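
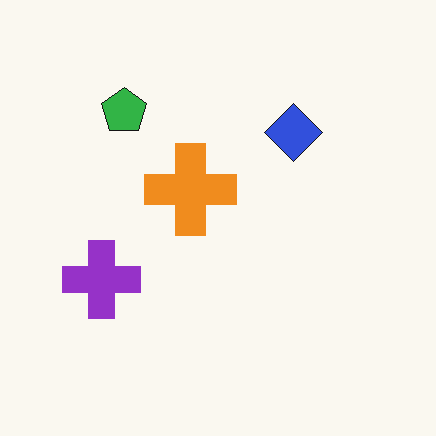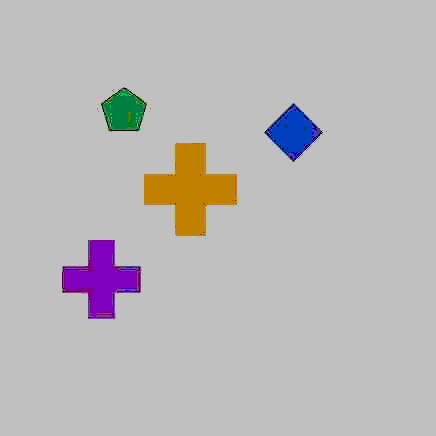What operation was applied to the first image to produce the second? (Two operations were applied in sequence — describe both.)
The second image is the first degraded with heavy JPEG compression, then heavily posterized to just a handful of flat colors.

Blocky 8×8 compression artifacts appear around shape edges and the flat background shows ringing — characteristic JPEG degradation. Each flat color has snapped to a coarser quantized level — most visibly, the near-white background has dropped to a flat grey.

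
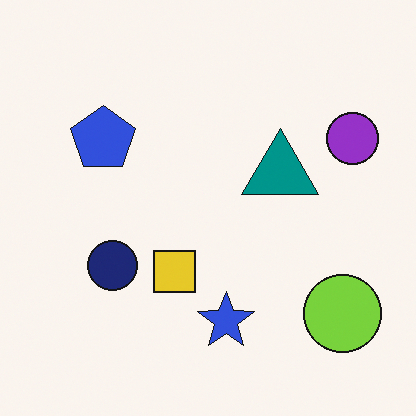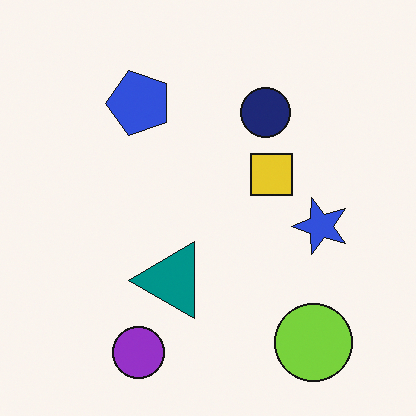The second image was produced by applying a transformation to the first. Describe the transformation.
Transposed (reflected across the top-left ↔ bottom-right diagonal).

Shapes have swapped their row and column positions — what was in the top-right is now in the bottom-left — a diagonal reflection.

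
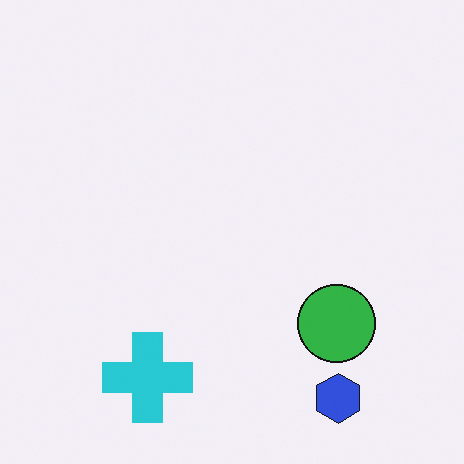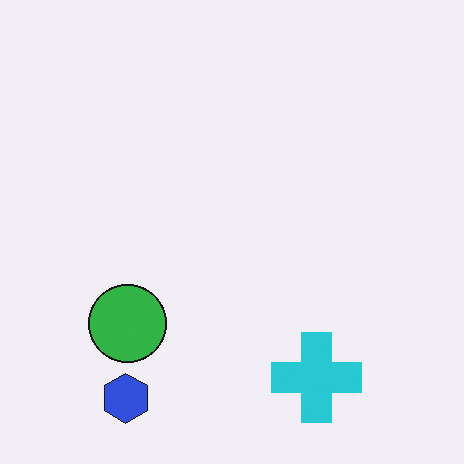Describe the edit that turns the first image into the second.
Flipped horizontally (left ↔ right).

The blue hexagon is in the bottom-right of the first image and the bottom-left of the second — shapes on opposite sides of the vertical midline have swapped in a mirror flip.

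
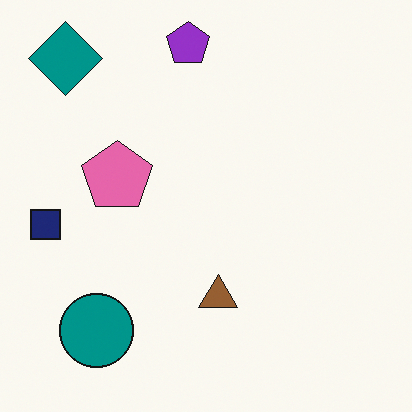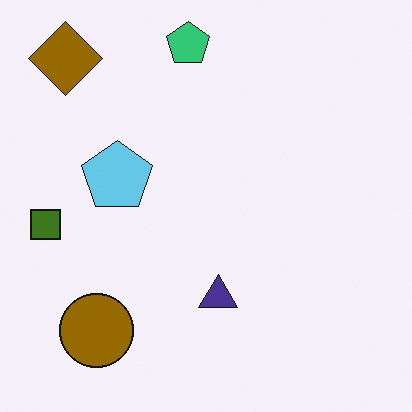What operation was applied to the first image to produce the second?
Hue-shifted through roughly half the color wheel.

Every shape's color has rotated by the same amount around the hue wheel — a uniform hue shift.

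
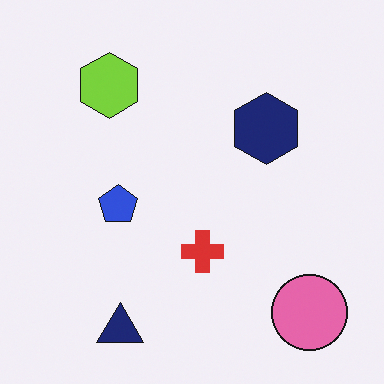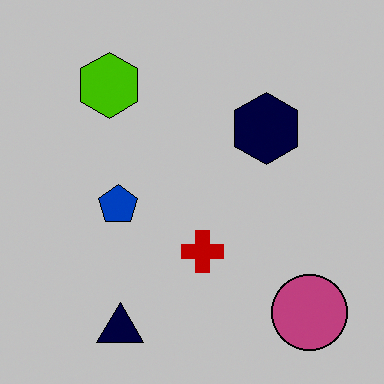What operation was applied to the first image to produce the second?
The second image is the first aggressively posterized.

Each flat color has snapped to a coarser quantized level — most visibly, the near-white background has dropped to a flat grey.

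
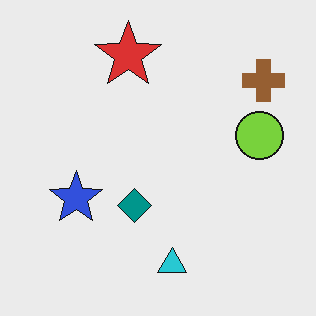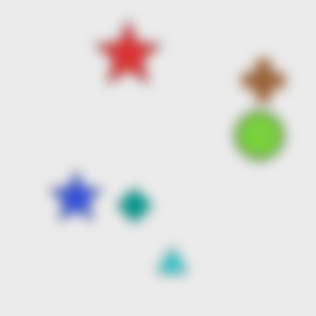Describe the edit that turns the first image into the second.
Heavily blurred.

Shape edges and outlines are uniformly softened across the whole image.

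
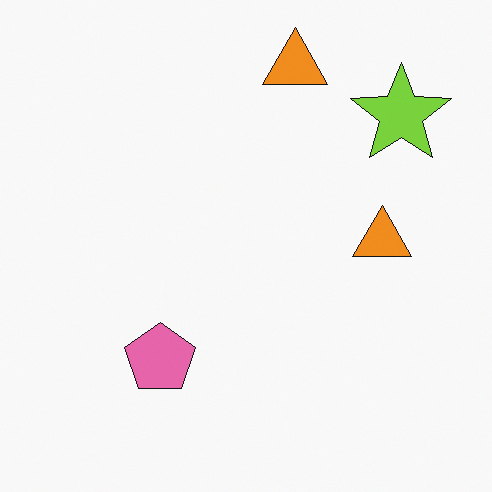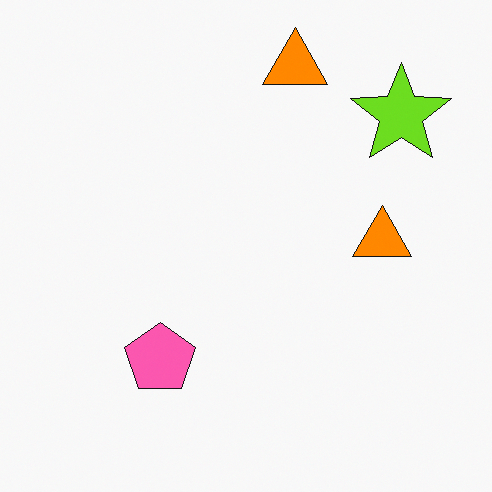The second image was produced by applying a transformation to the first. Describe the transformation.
The second image is the first slightly oversaturated.

All colors are more vivid — a global saturation change.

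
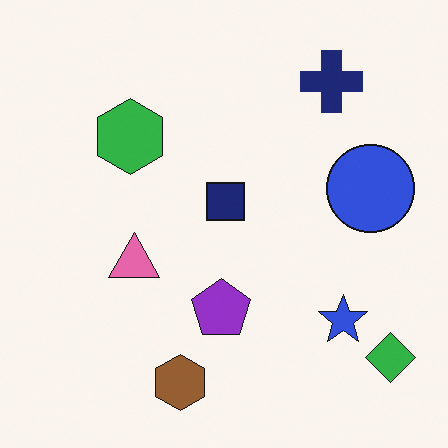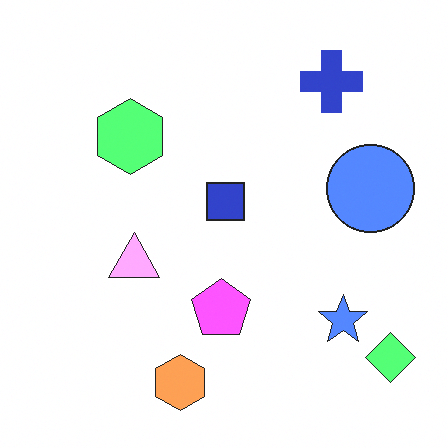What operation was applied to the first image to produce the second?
This is the original image substantially brightened.

Every pixel — background and shapes alike — is uniformly brightened.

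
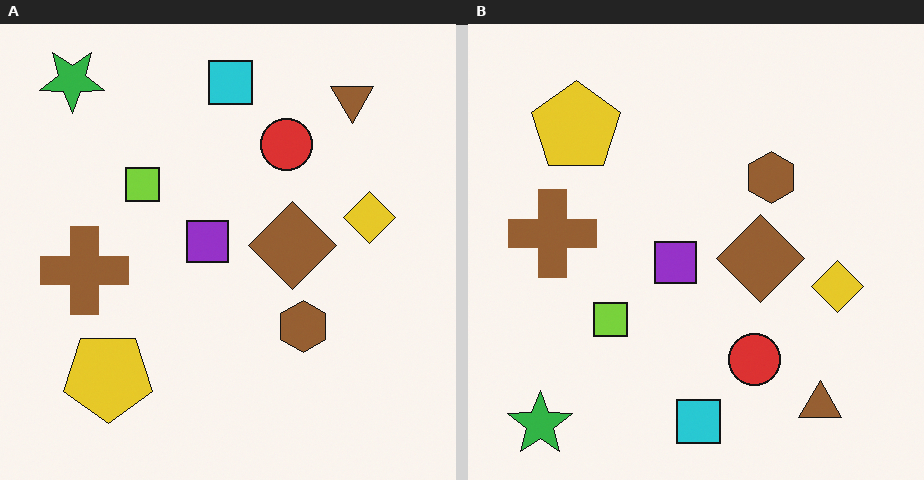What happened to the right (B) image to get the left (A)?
Flipped vertically (top ↔ bottom).

The green star is in the bottom-left of the right (B) image and the top-left of the left (A) — shapes on opposite sides of the horizontal midline have swapped in a mirror flip.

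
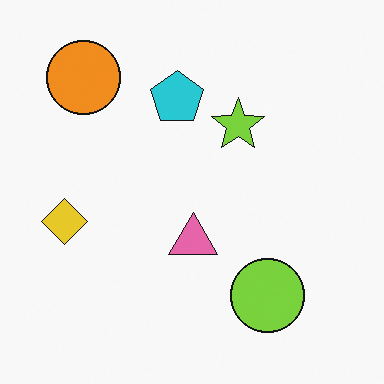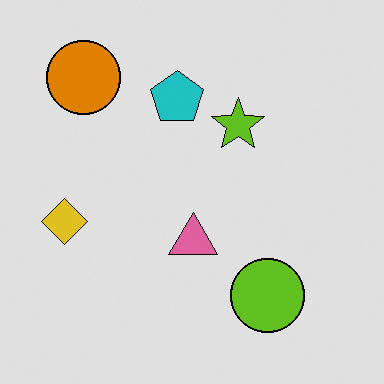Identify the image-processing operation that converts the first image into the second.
This is the original image moderately posterized.

Each flat color has snapped to a coarser quantized level — most visibly, the near-white background has dropped to a flat grey.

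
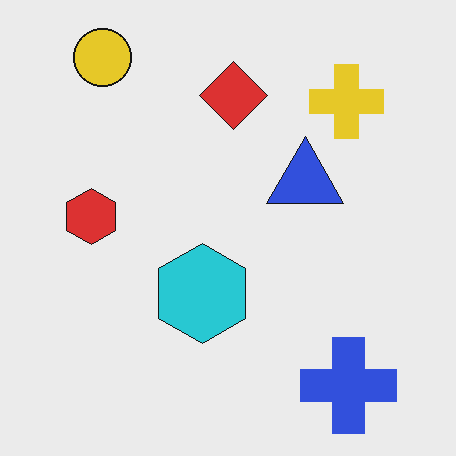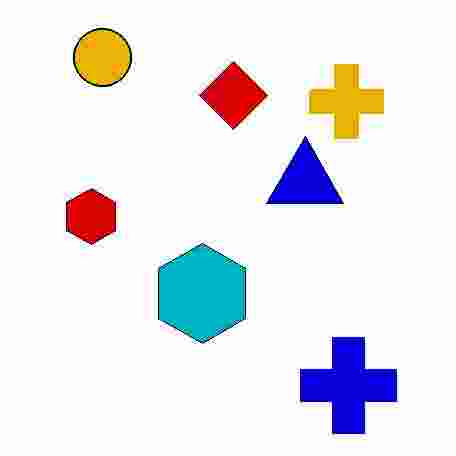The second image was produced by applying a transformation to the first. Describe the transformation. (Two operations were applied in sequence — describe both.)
The transformation is: given much higher contrast, then heavily JPEG-compressed with obvious blocking artifacts.

Tones are pushed away from mid-grey across the whole image — a global contrast change. Blocky 8×8 compression artifacts appear around shape edges and the flat background shows ringing — characteristic JPEG degradation.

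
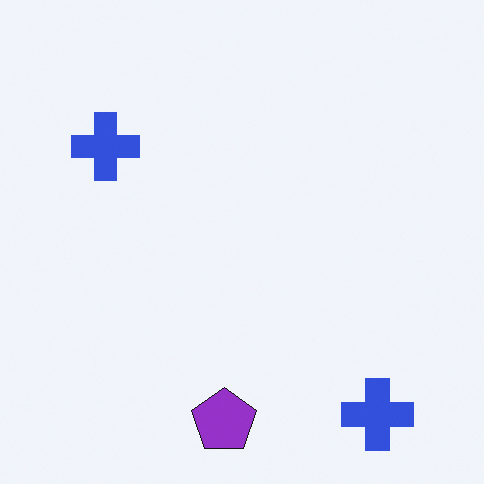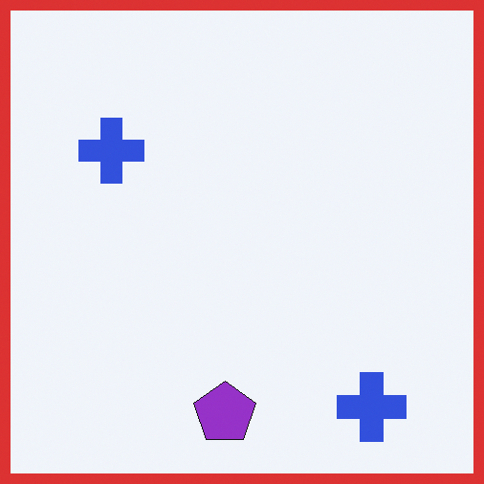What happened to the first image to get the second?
The second image is the first framed with a red border.

A solid red frame runs around the edge of the second image, with the content slightly shrunk inside it.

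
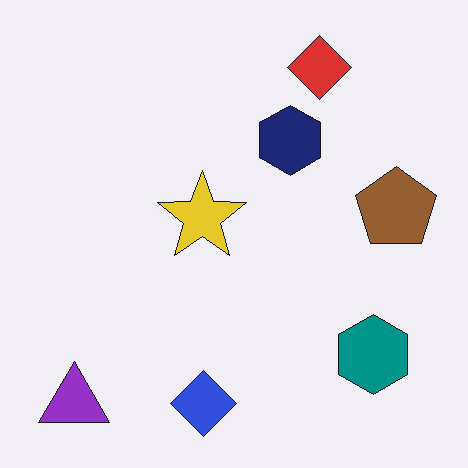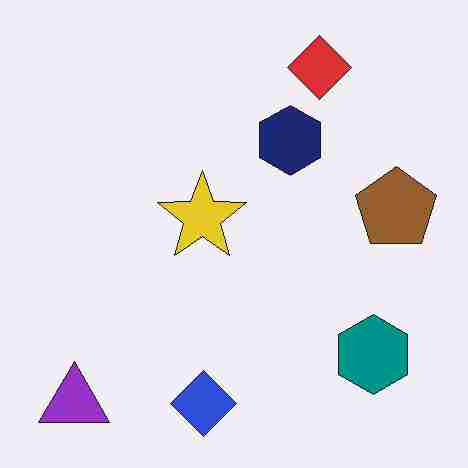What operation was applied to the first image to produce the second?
This is the original image degraded with heavy JPEG compression.

Blocky 8×8 compression artifacts appear around shape edges and the flat background shows ringing — characteristic JPEG degradation.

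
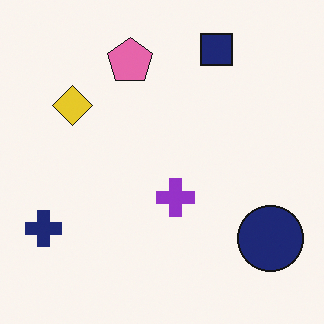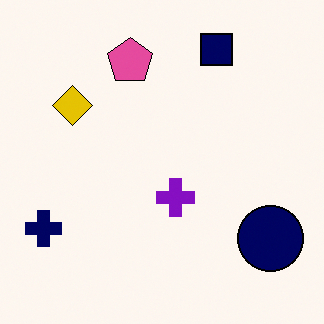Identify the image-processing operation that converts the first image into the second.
It was given slightly increased contrast.

Tones are pushed away from mid-grey across the whole image — a global contrast change.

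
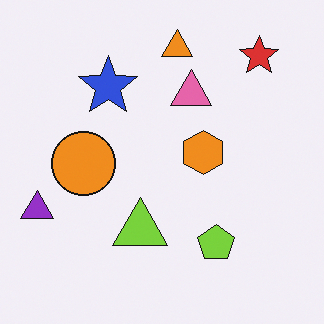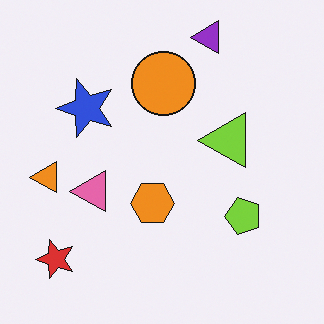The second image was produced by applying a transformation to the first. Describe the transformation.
Transposed (reflected across the top-left ↔ bottom-right diagonal).

Shapes have swapped their row and column positions — what was in the top-right is now in the bottom-left — a diagonal reflection.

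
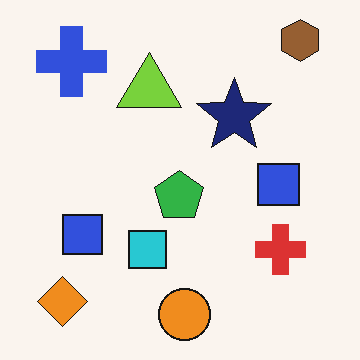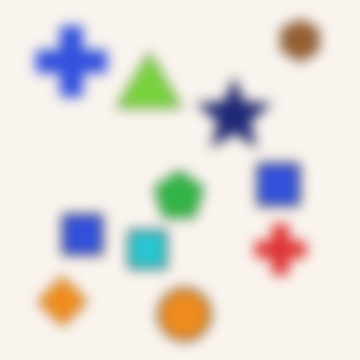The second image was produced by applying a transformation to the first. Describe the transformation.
It was strongly gaussian-blurred.

Shape edges and outlines are uniformly softened across the whole image.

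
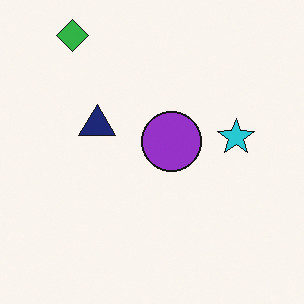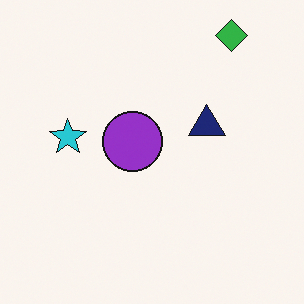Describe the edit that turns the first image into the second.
The transformation is: flipped horizontally (left ↔ right).

The cyan star is in the right of the first image and the left of the second — shapes on opposite sides of the vertical midline have swapped in a mirror flip.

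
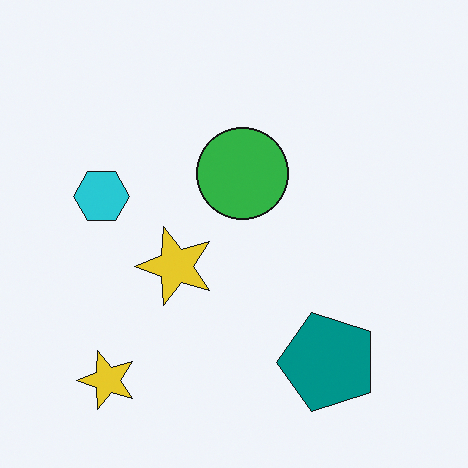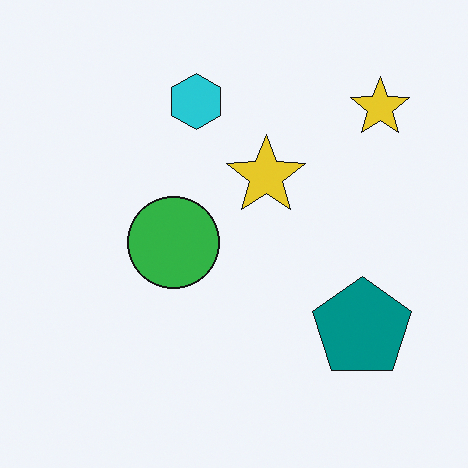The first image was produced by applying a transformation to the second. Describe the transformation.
Transposed (reflected across the top-left ↔ bottom-right diagonal).

Shapes have swapped their row and column positions — what was in the top-right is now in the bottom-left — a diagonal reflection.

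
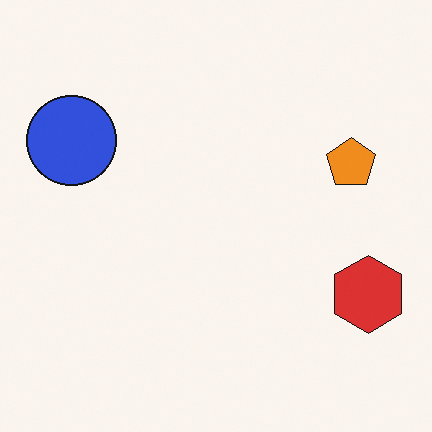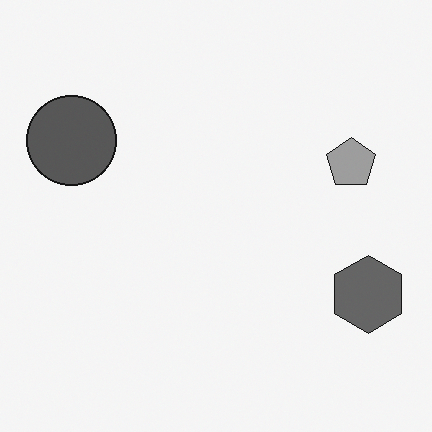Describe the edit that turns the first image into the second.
The second image is the first converted to grayscale.

All color is removed — every shape is now a shade of grey.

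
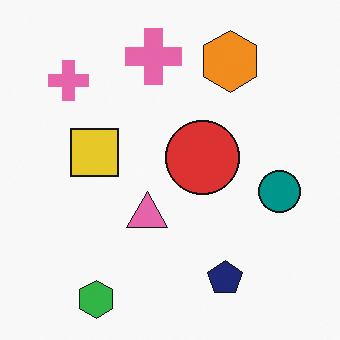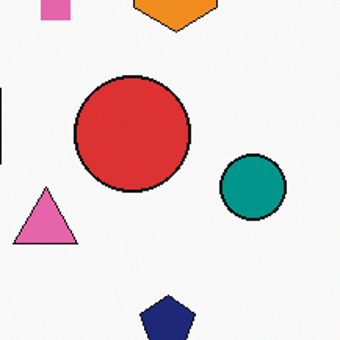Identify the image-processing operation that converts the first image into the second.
This is the original image cropped slightly and scaled back up.

The visible shapes are larger and the field of view is narrower; shapes near the original edges may be partly or wholly outside the frame — a crop-and-rescale.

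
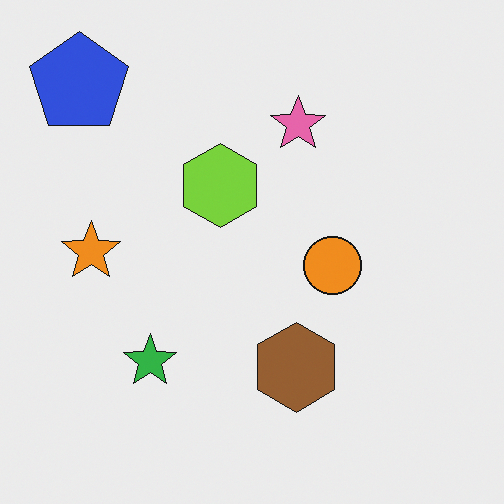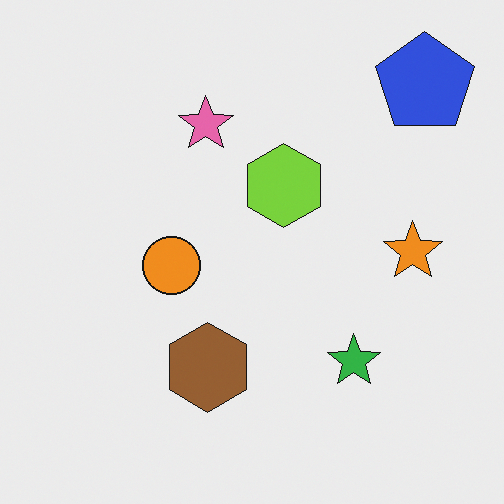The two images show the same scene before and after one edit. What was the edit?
The second image is the first flipped horizontally (left ↔ right).

The blue pentagon is in the top-left of the first image and the top-right of the second — shapes on opposite sides of the vertical midline have swapped in a mirror flip.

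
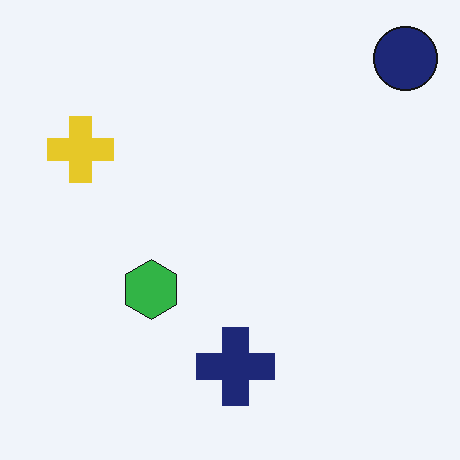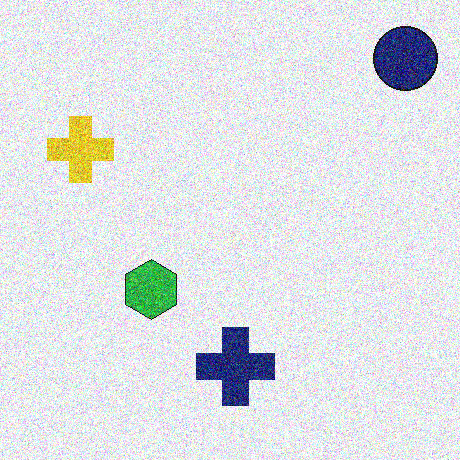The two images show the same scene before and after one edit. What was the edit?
Degraded with a thick layer of grain.

Random speckle covers the whole image, including the flat background.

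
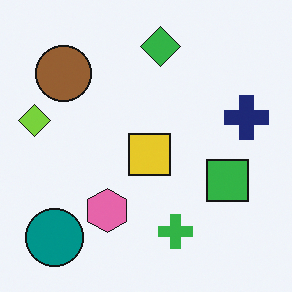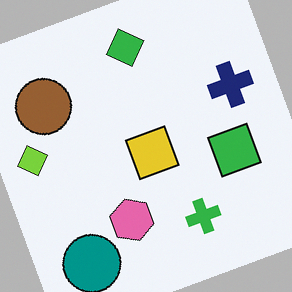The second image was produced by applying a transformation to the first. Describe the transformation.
It was rotated counter-clockwise by a clearly visible amount.

Every shape is tilted by the same angle and the image corners show triangular fill wedges — a whole-image rotation by a non-right angle.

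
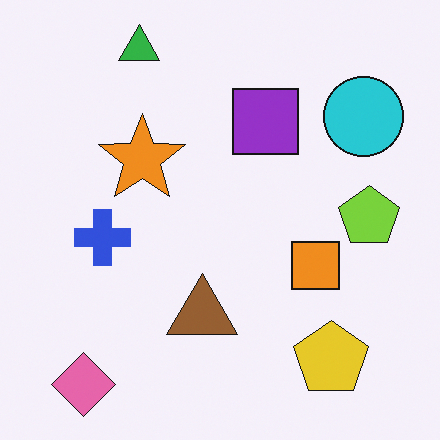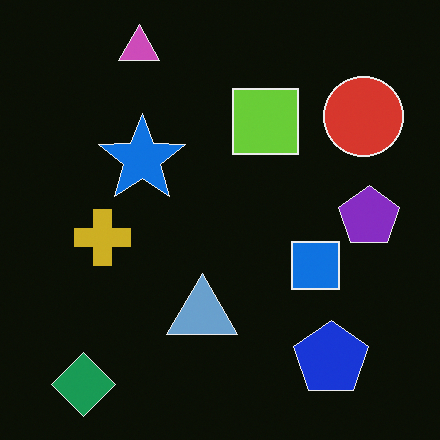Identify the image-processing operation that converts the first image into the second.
This is the original image color-inverted (negative).

The light background has become dark and every shape's color is its complement — a photographic negative.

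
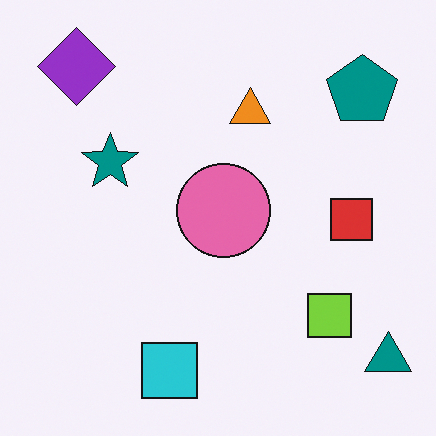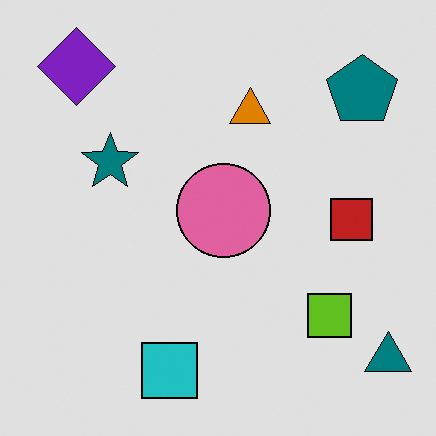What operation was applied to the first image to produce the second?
This is the original image moderately posterized.

Each flat color has snapped to a coarser quantized level — most visibly, the near-white background has dropped to a flat grey.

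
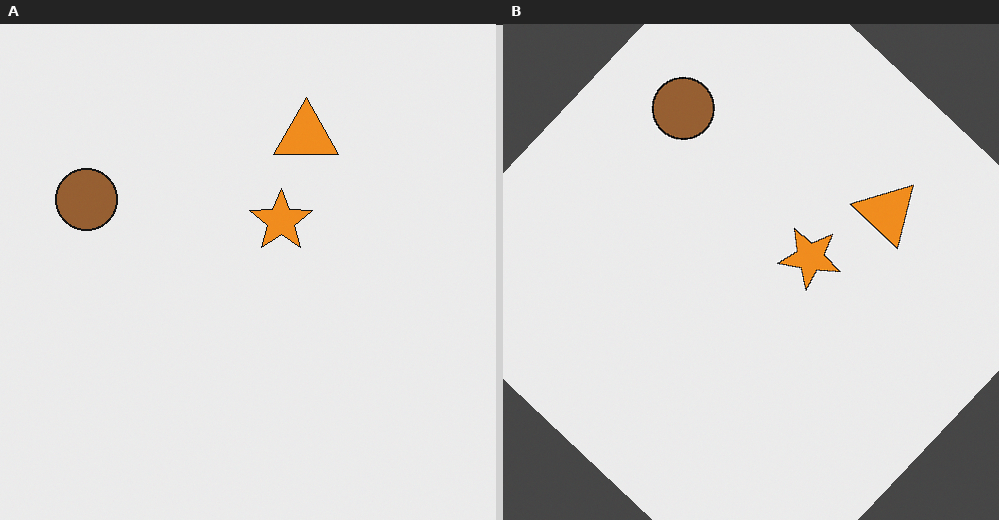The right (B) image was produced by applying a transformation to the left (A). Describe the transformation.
This is the original image rotated clockwise by a large amount — several tens of degrees.

Every shape is tilted by the same angle and the image corners show triangular fill wedges — a whole-image rotation by a non-right angle.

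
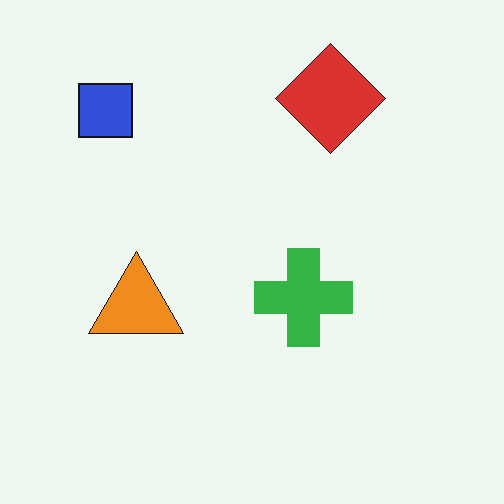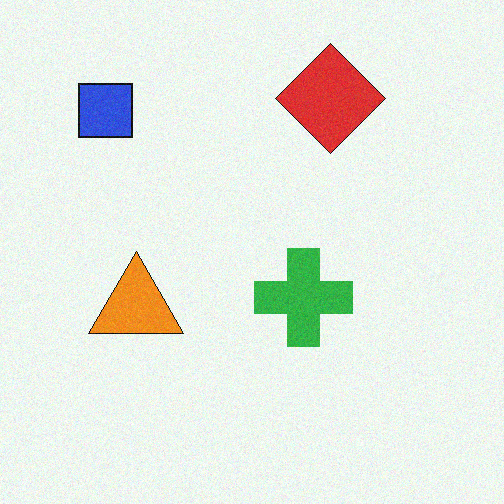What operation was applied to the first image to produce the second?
This is the original image degraded with light additive noise.

Random speckle covers the whole image, including the flat background.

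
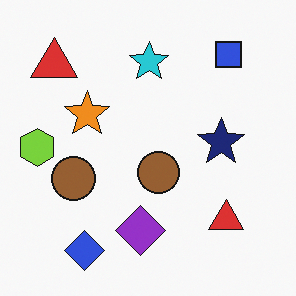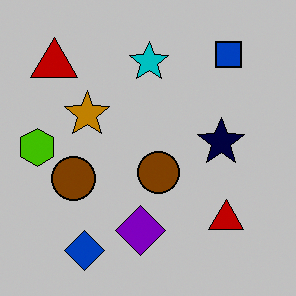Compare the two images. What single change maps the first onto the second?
The transformation is: aggressively posterized.

Each flat color has snapped to a coarser quantized level — most visibly, the near-white background has dropped to a flat grey.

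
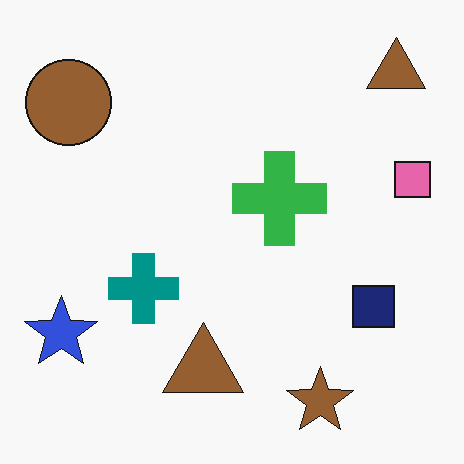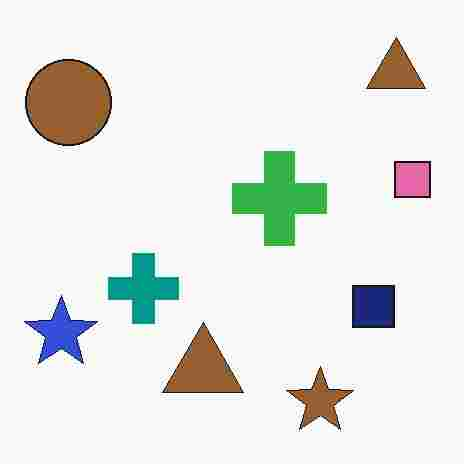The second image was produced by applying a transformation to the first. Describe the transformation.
Heavily JPEG-compressed with obvious blocking artifacts.

Blocky 8×8 compression artifacts appear around shape edges and the flat background shows ringing — characteristic JPEG degradation.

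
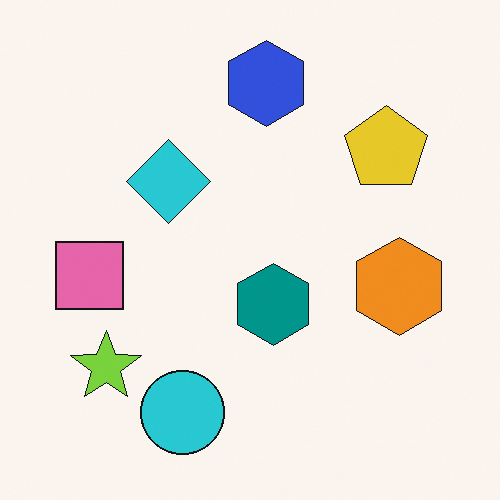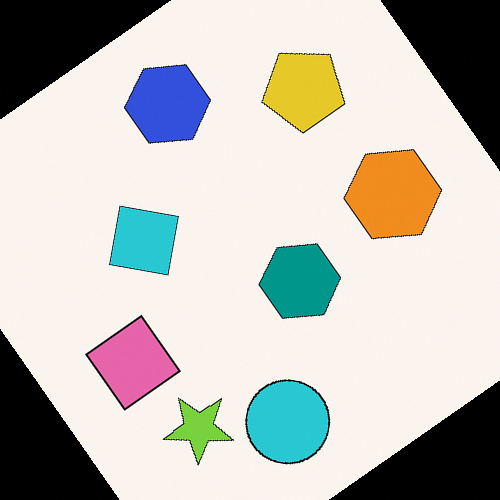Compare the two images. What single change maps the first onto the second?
The transformation is: rotated counter-clockwise by a large amount — several tens of degrees.

Every shape is tilted by the same angle and the image corners show triangular fill wedges — a whole-image rotation by a non-right angle.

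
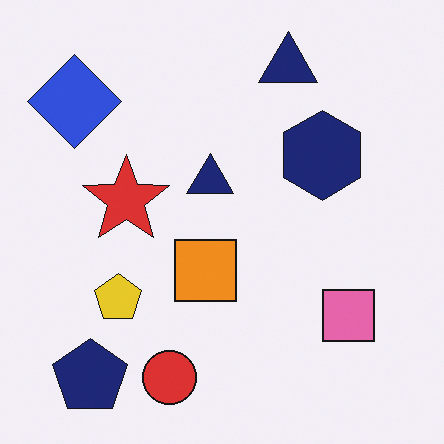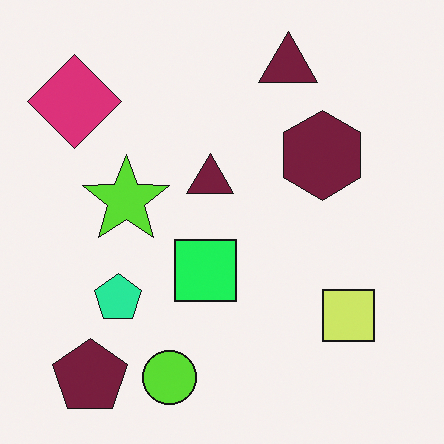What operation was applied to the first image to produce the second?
The image was hue-shifted by a moderate amount.

Every shape's color has rotated by the same amount around the hue wheel — a uniform hue shift.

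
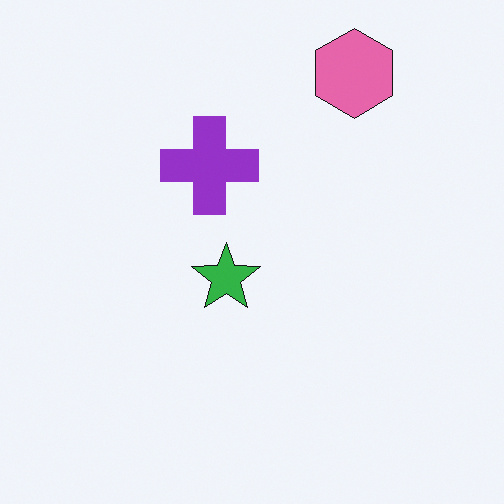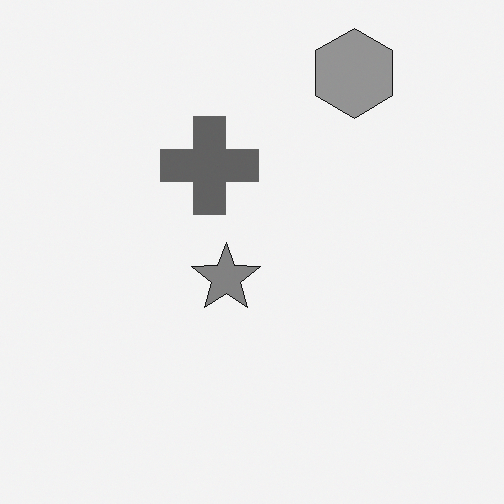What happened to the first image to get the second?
It was converted to grayscale.

All color is removed — every shape is now a shade of grey.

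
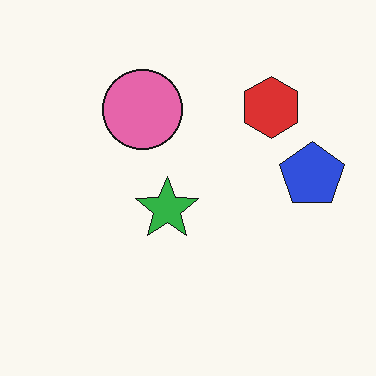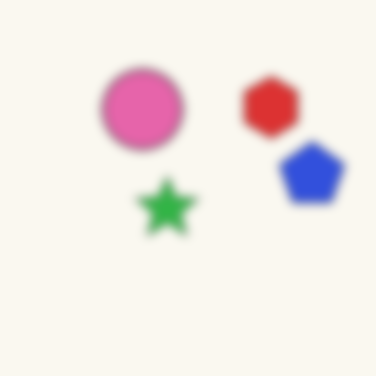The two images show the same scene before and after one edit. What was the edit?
Heavily blurred.

Shape edges and outlines are uniformly softened across the whole image.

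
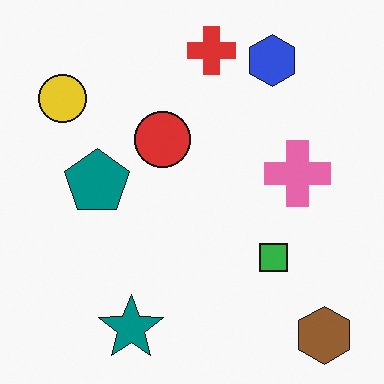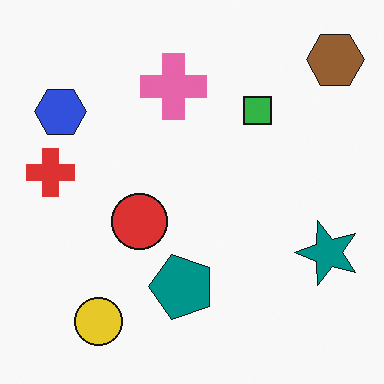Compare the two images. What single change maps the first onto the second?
The transformation is: rotated 90° counter-clockwise.

The brown hexagon sits in the bottom-right of the first image and the top-right of the second — consistent with a whole-image 90° counter-clockwise rotation.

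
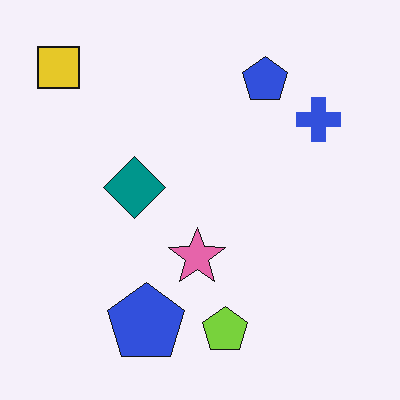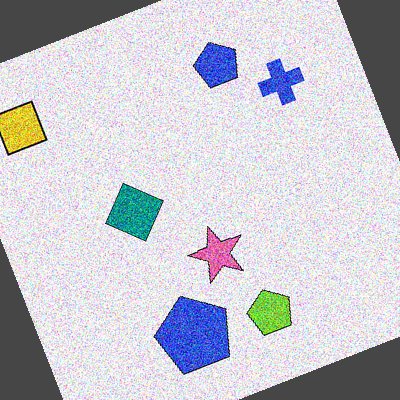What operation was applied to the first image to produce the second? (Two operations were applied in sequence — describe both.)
This is the original image degraded with a thick layer of grain, then rotated counter-clockwise by a moderate amount.

Random speckle covers the whole image, including the flat background. Every shape is tilted by the same angle and the image corners show triangular fill wedges — a whole-image rotation by a non-right angle.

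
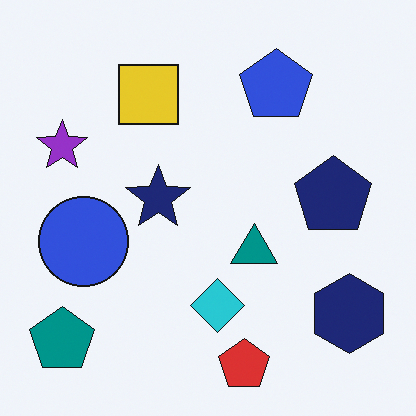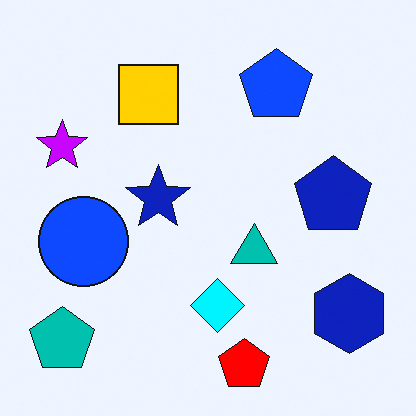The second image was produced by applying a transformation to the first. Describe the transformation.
The image was heavily oversaturated.

All colors are more vivid — a global saturation change.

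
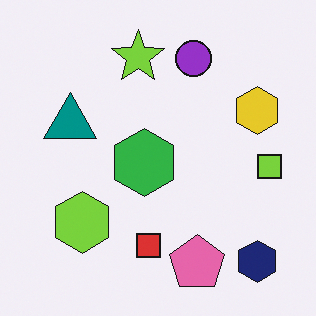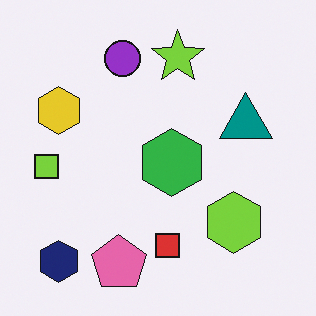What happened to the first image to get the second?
The second image is the first flipped horizontally (left ↔ right).

The lime square is in the right of the first image and the left of the second — shapes on opposite sides of the vertical midline have swapped in a mirror flip.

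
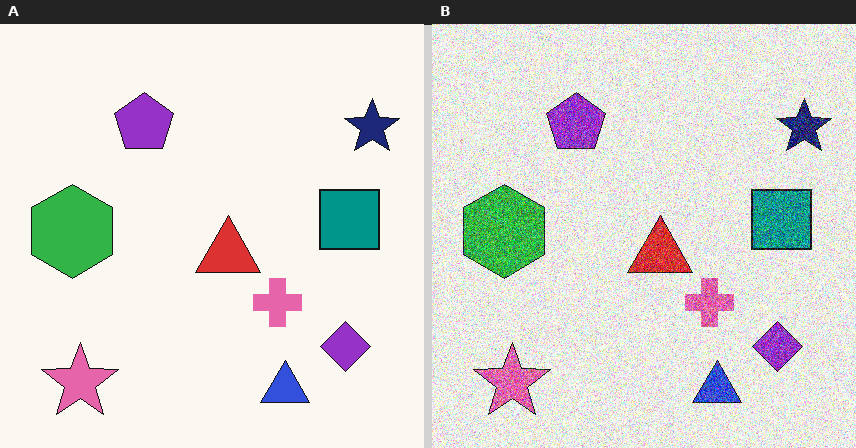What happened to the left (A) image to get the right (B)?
This is the original image degraded with a thick layer of grain.

Random speckle covers the whole image, including the flat background.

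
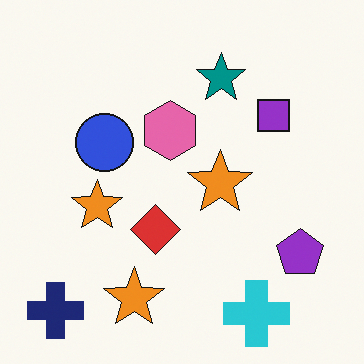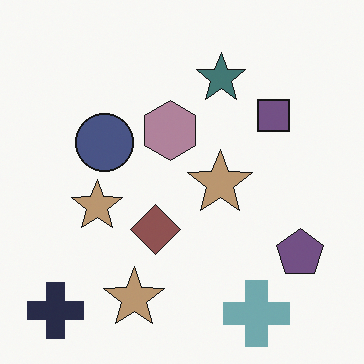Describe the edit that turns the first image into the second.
This is the original image made much more muted (saturation change).

All colors are more muted and greyish — a global saturation change.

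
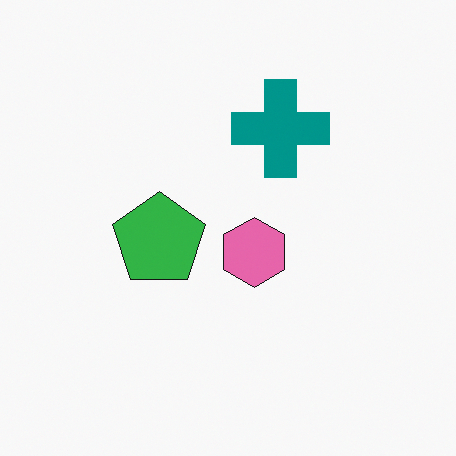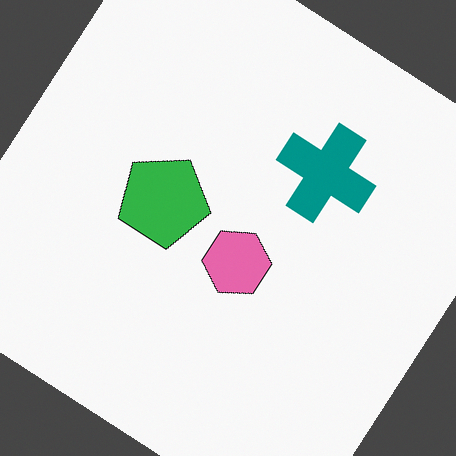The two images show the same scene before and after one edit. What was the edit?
The image was rotated clockwise by a large amount — several tens of degrees.

Every shape is tilted by the same angle and the image corners show triangular fill wedges — a whole-image rotation by a non-right angle.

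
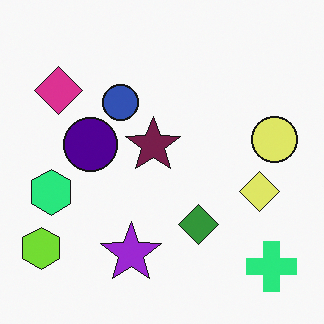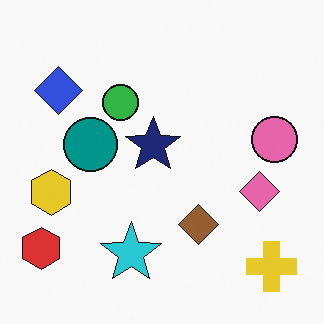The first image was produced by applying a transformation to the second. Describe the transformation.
The image was hue-shifted noticeably.

Every shape's color has rotated by the same amount around the hue wheel — a uniform hue shift.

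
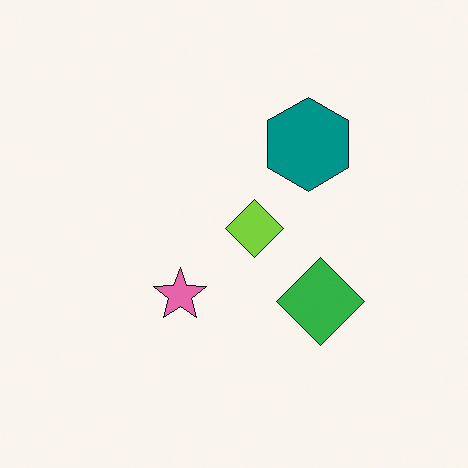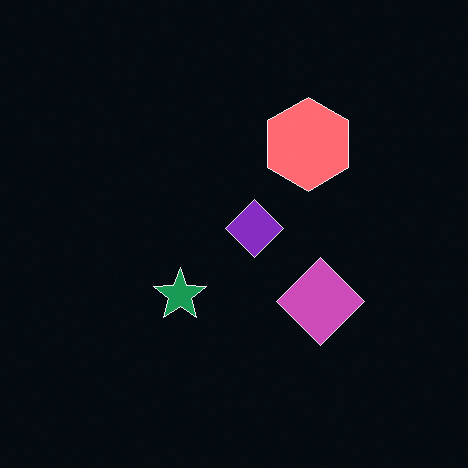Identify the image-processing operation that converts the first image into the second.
The second image is the first color-inverted (negative).

The light background has become dark and every shape's color is its complement — a photographic negative.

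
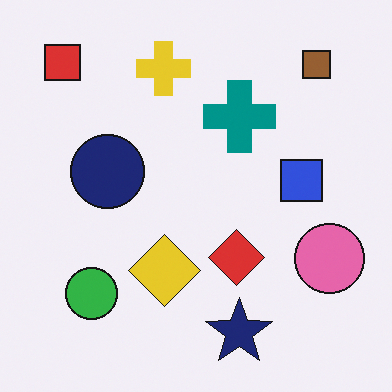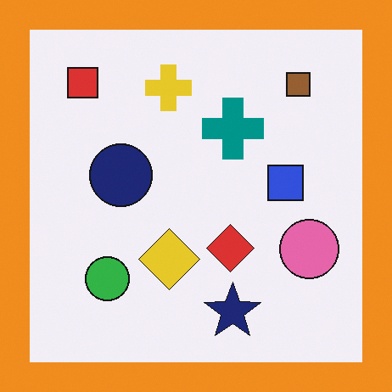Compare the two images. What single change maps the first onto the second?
It was framed with a orange border.

A solid orange frame runs around the edge of the second image, with the content slightly shrunk inside it.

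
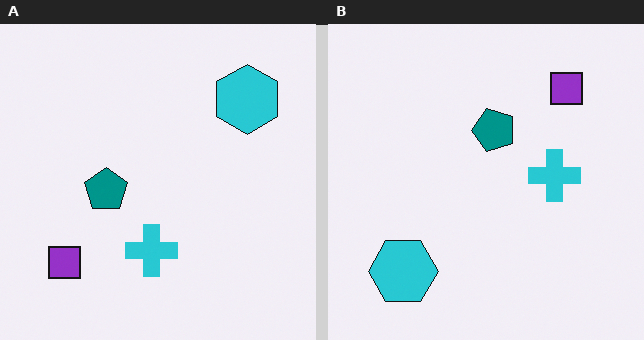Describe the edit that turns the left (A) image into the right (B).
This is the original image transposed (reflected across the top-left ↔ bottom-right diagonal).

Shapes have swapped their row and column positions — what was in the top-right is now in the bottom-left — a diagonal reflection.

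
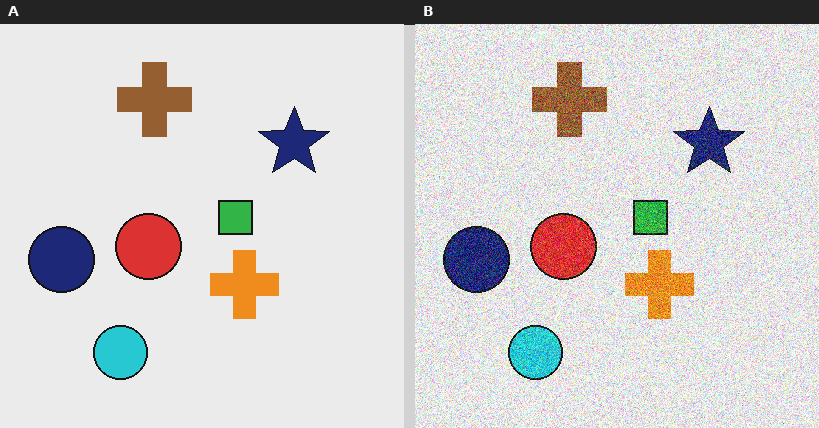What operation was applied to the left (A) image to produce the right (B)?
The transformation is: degraded with a thick layer of grain.

Random speckle covers the whole image, including the flat background.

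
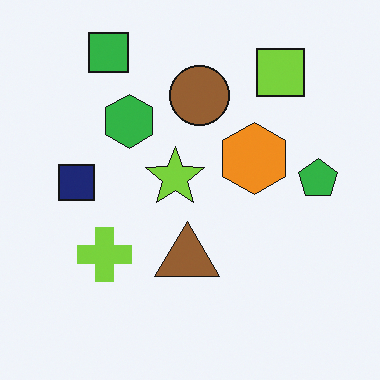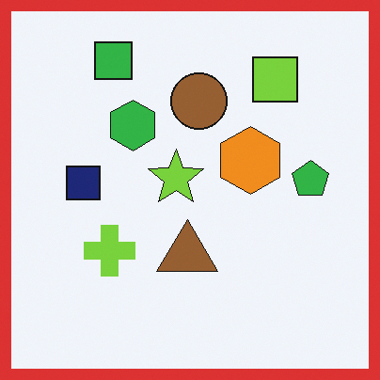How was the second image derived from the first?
The image was framed with a red border.

A solid red frame runs around the edge of the second image, with the content slightly shrunk inside it.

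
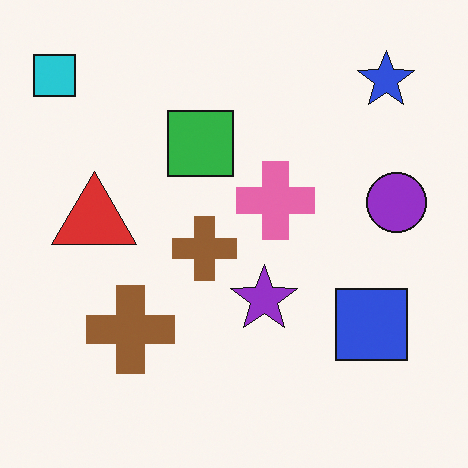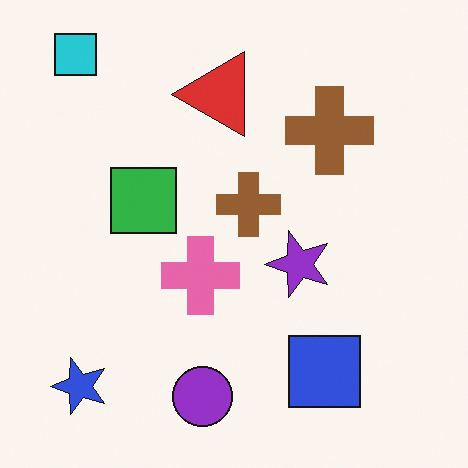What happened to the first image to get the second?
This is the original image transposed (reflected across the top-left ↔ bottom-right diagonal).

Shapes have swapped their row and column positions — what was in the top-right is now in the bottom-left — a diagonal reflection.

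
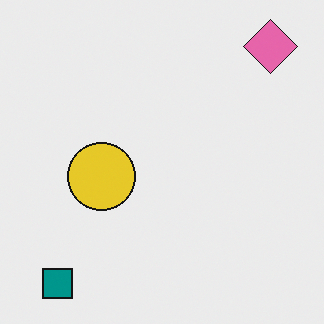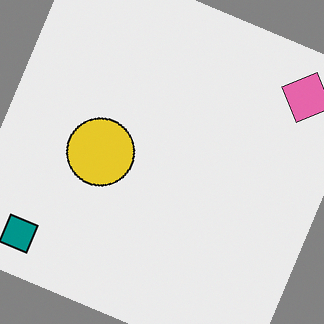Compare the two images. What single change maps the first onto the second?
The transformation is: rotated clockwise by a clearly visible amount.

Every shape is tilted by the same angle and the image corners show triangular fill wedges — a whole-image rotation by a non-right angle.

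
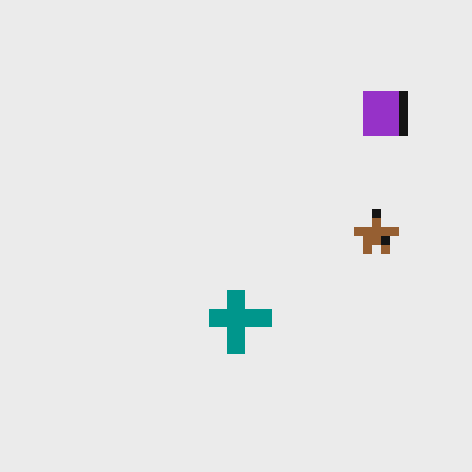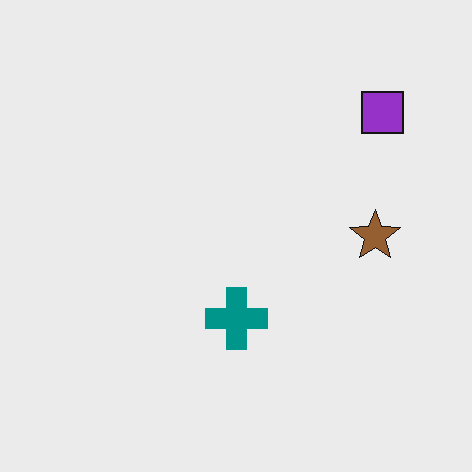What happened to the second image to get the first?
Coarsely pixelated.

Shapes are reduced to large square blocks; fine edges and outlines are lost — a downscale-then-upscale (mosaic) effect.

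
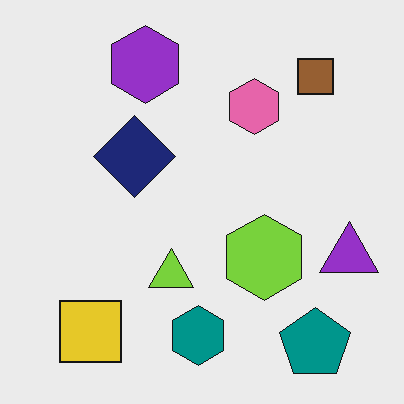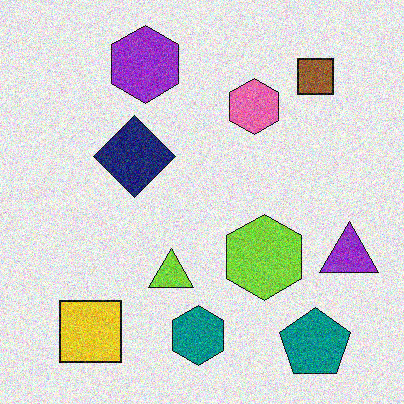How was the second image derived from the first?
This is the original image degraded with visible gaussian noise.

Random speckle covers the whole image, including the flat background.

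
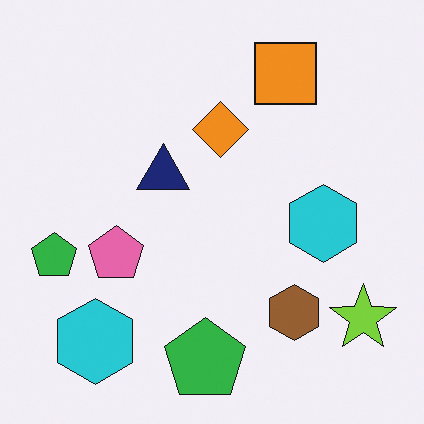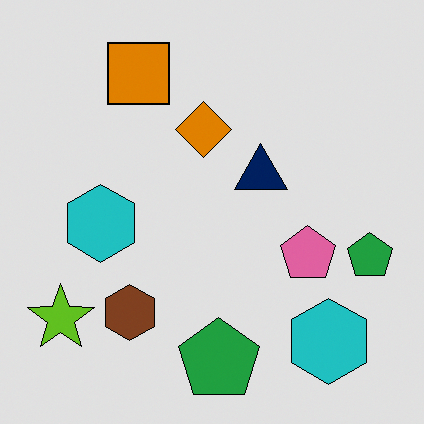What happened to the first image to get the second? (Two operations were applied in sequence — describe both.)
The transformation is: moderately posterized, then flipped horizontally (left ↔ right).

Each flat color has snapped to a coarser quantized level — most visibly, the near-white background has dropped to a flat grey. The lime star is in the bottom-right of the first image and the bottom-left of the second — shapes on opposite sides of the vertical midline have swapped in a mirror flip.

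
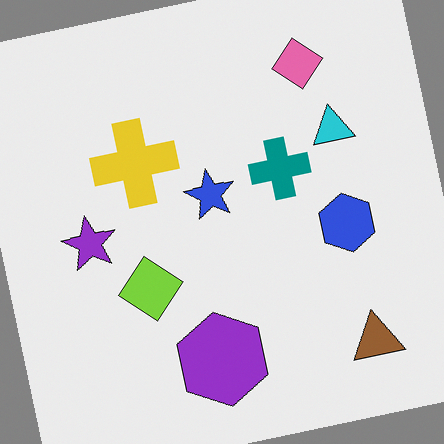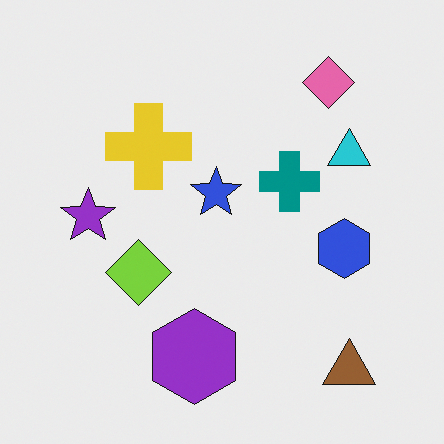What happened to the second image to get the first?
It was rotated counter-clockwise by a few degrees.

Every shape is tilted by the same angle and the image corners show triangular fill wedges — a whole-image rotation by a non-right angle.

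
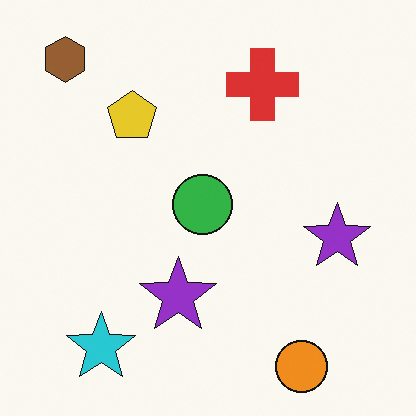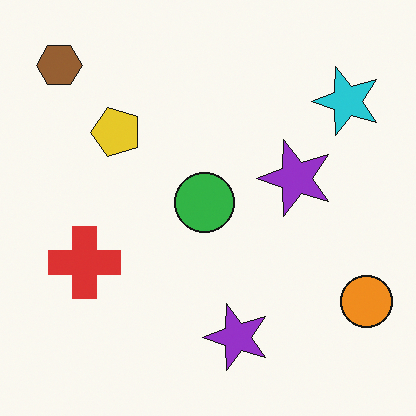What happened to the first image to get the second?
The image was transposed (reflected across the top-left ↔ bottom-right diagonal).

Shapes have swapped their row and column positions — what was in the top-right is now in the bottom-left — a diagonal reflection.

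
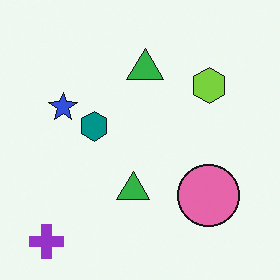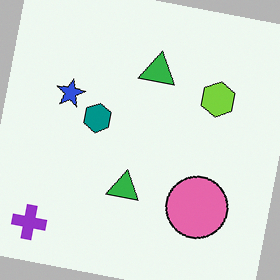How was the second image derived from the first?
The second image is the first rotated clockwise by a few degrees.

Every shape is tilted by the same angle and the image corners show triangular fill wedges — a whole-image rotation by a non-right angle.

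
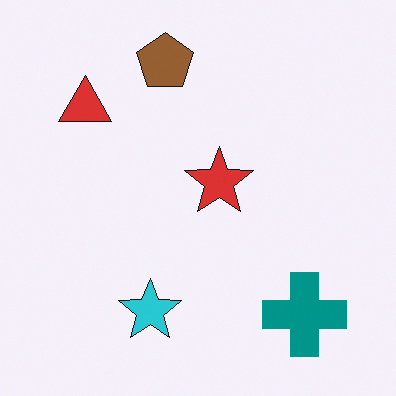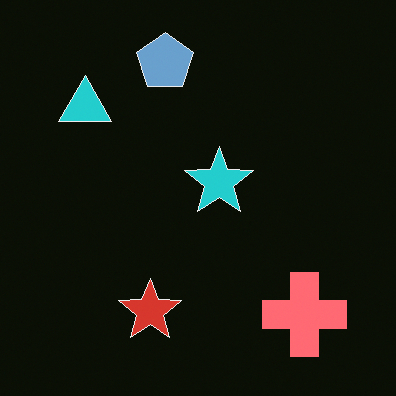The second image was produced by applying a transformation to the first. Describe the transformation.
It was color-inverted (negative).

The light background has become dark and every shape's color is its complement — a photographic negative.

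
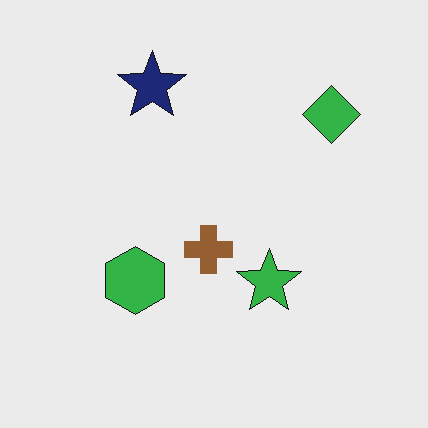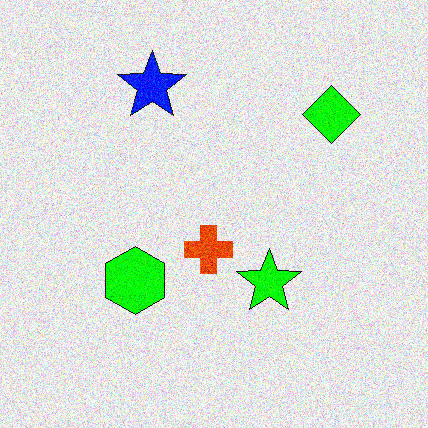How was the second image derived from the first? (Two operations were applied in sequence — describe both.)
This is the original image heavily oversaturated, then degraded with a thick layer of grain.

All colors are more vivid — a global saturation change. Random speckle covers the whole image, including the flat background.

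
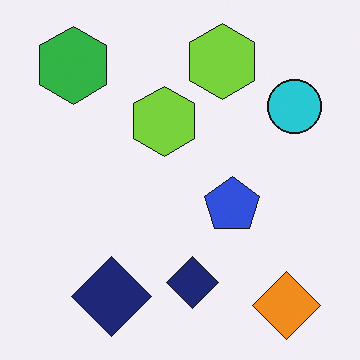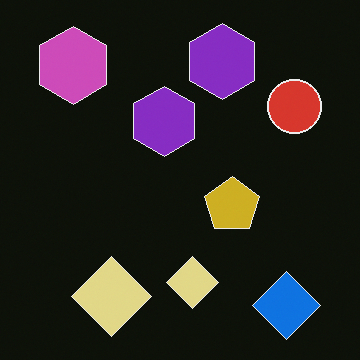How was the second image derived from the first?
The transformation is: color-inverted (negative).

The light background has become dark and every shape's color is its complement — a photographic negative.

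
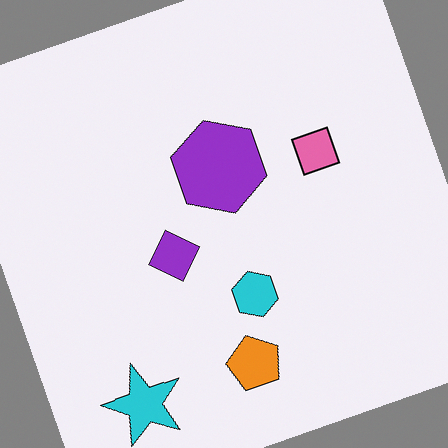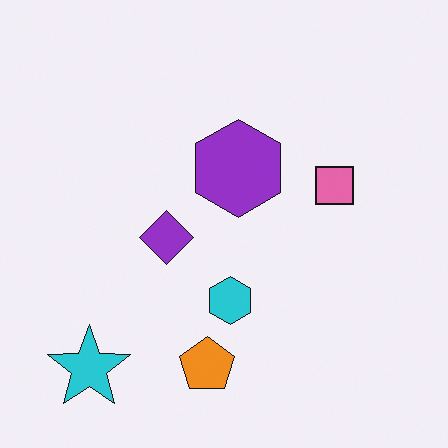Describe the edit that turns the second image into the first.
The transformation is: rotated counter-clockwise by a clearly visible amount.

Every shape is tilted by the same angle and the image corners show triangular fill wedges — a whole-image rotation by a non-right angle.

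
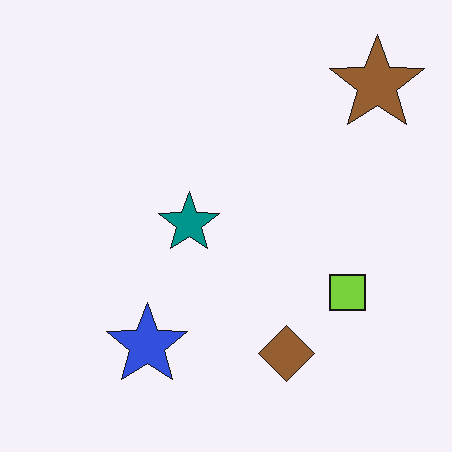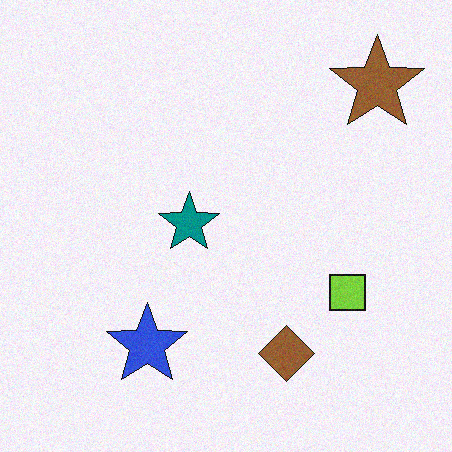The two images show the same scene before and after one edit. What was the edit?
Degraded with subtle gaussian noise.

Random speckle covers the whole image, including the flat background.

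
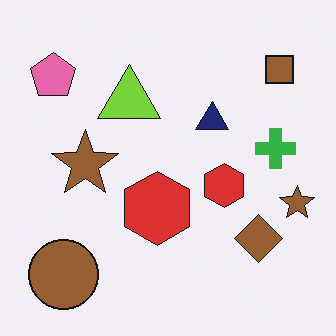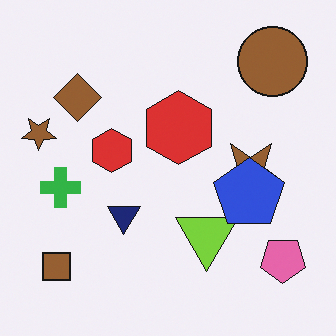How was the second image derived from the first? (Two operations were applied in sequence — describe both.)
It was rotated 180°, then overlaid with an additional blue pentagon.

The brown circle sits in the bottom-left of the first image and the top-right of the second — consistent with a whole-image 180° rotation. A blue pentagon appears in the second image that is absent from the first.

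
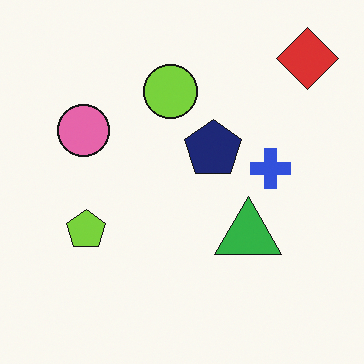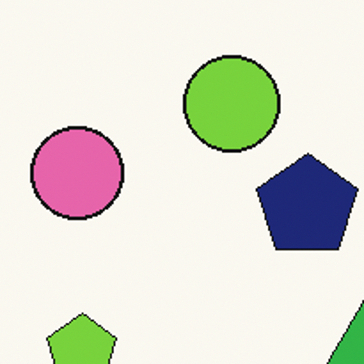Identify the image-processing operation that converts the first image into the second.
This is the original image cropped tightly and scaled back up.

The visible shapes are larger and the field of view is narrower; shapes near the original edges may be partly or wholly outside the frame — a crop-and-rescale.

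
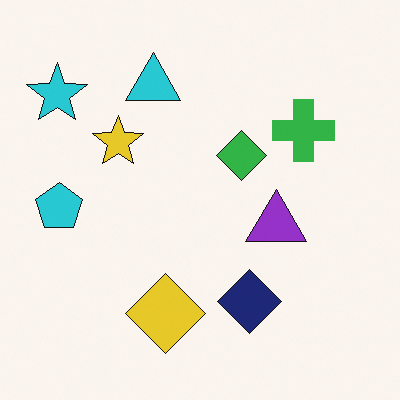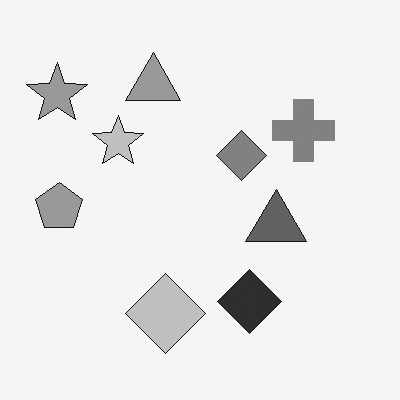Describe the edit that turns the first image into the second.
The second image is the first converted to grayscale.

All color is removed — every shape is now a shade of grey.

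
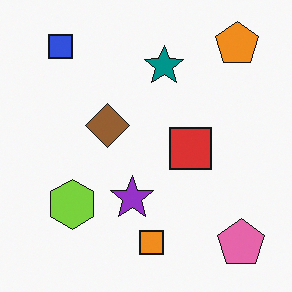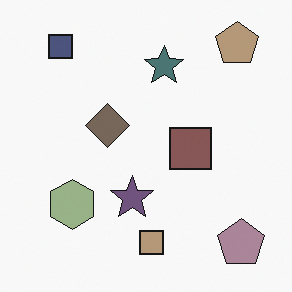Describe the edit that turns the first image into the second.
The second image is the first heavily desaturated.

All colors are more muted and greyish — a global saturation change.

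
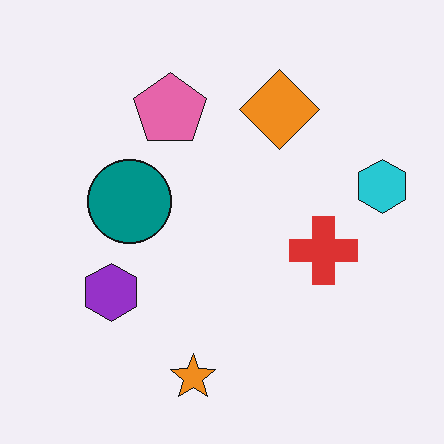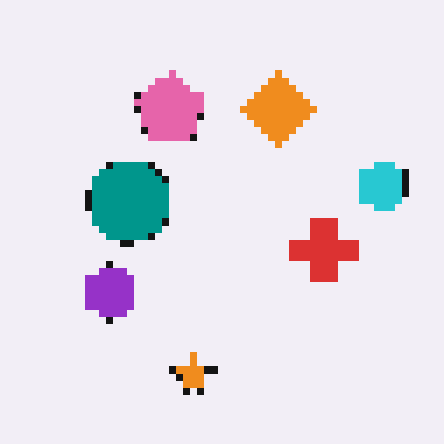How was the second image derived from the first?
Moderately pixelated.

Shapes are reduced to large square blocks; fine edges and outlines are lost — a downscale-then-upscale (mosaic) effect.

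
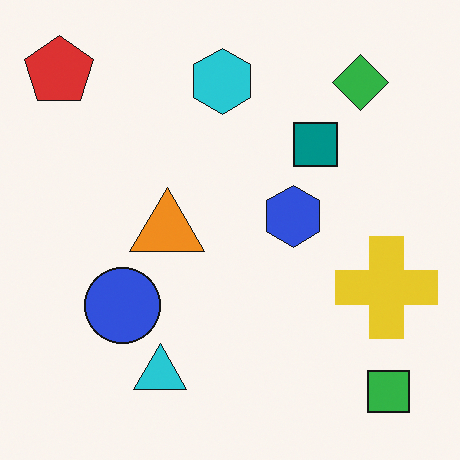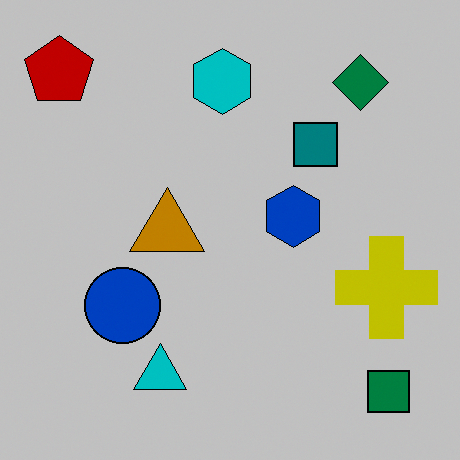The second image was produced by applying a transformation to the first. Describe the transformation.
The image was aggressively posterized.

Each flat color has snapped to a coarser quantized level — most visibly, the near-white background has dropped to a flat grey.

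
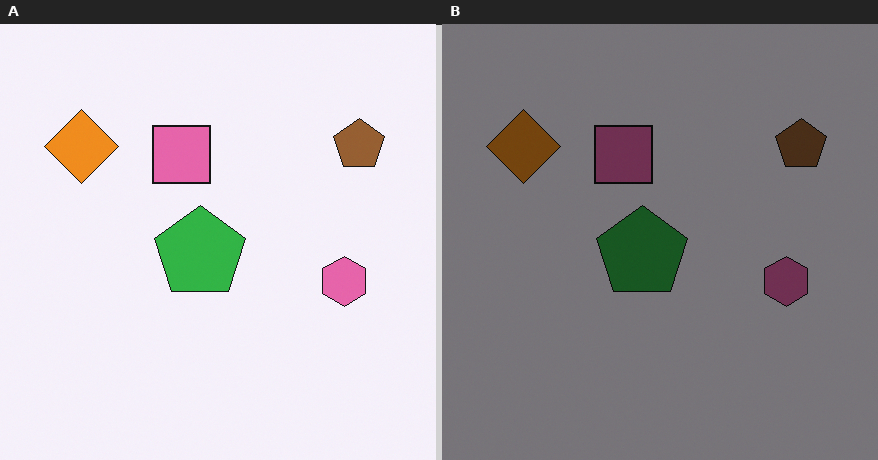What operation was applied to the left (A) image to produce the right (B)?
The transformation is: darkened a lot.

Every pixel — background and shapes alike — is uniformly darkened.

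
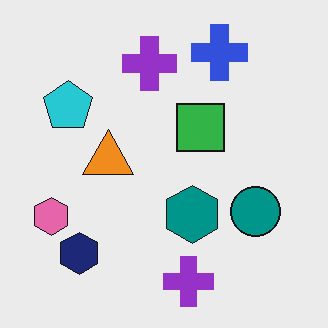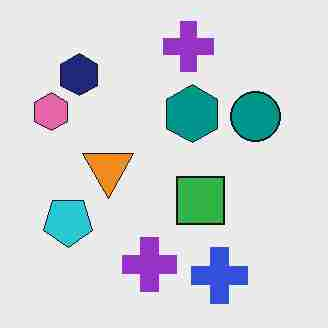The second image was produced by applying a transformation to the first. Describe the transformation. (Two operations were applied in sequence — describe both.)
The second image is the first heavily JPEG-compressed with obvious blocking artifacts, then flipped vertically (top ↔ bottom).

Blocky 8×8 compression artifacts appear around shape edges and the flat background shows ringing — characteristic JPEG degradation. The blue cross is in the top-right of the first image and the bottom-right of the second — shapes on opposite sides of the horizontal midline have swapped in a mirror flip.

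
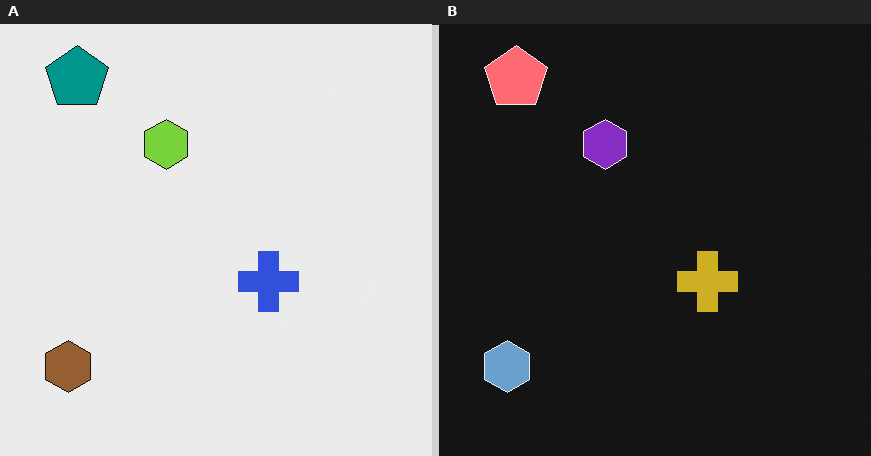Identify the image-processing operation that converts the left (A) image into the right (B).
The image was color-inverted (negative).

The light background has become dark and every shape's color is its complement — a photographic negative.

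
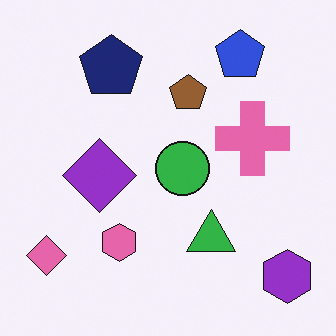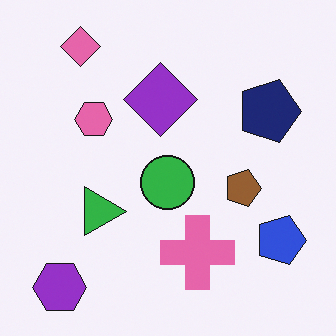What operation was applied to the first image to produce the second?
This is the original image rotated 90° clockwise.

The purple hexagon sits in the bottom-right of the first image and the bottom-left of the second — consistent with a whole-image 90° clockwise rotation.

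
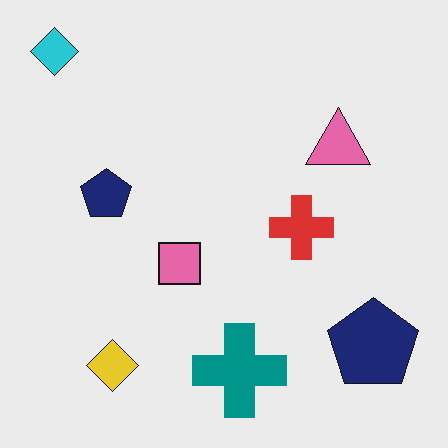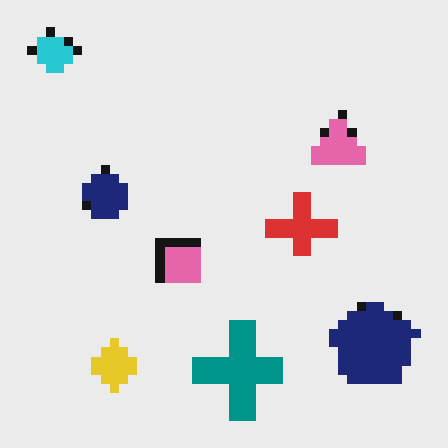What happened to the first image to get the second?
The transformation is: heavily pixelated into large blocks.

Shapes are reduced to large square blocks; fine edges and outlines are lost — a downscale-then-upscale (mosaic) effect.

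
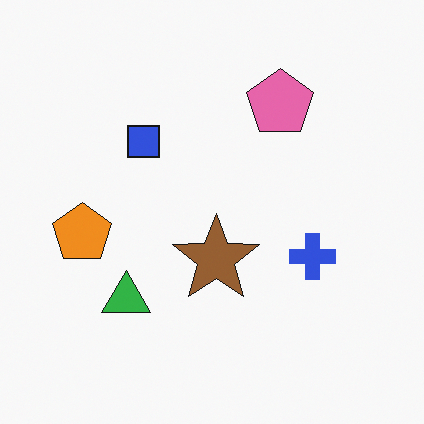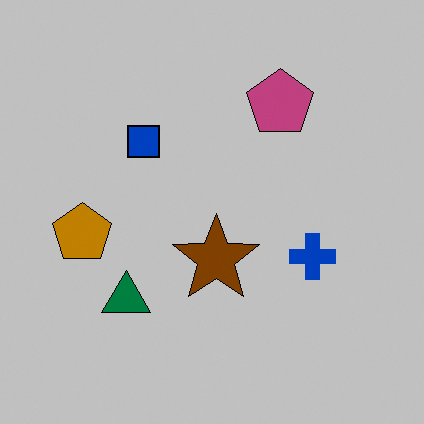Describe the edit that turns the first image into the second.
Aggressively posterized.

Each flat color has snapped to a coarser quantized level — most visibly, the near-white background has dropped to a flat grey.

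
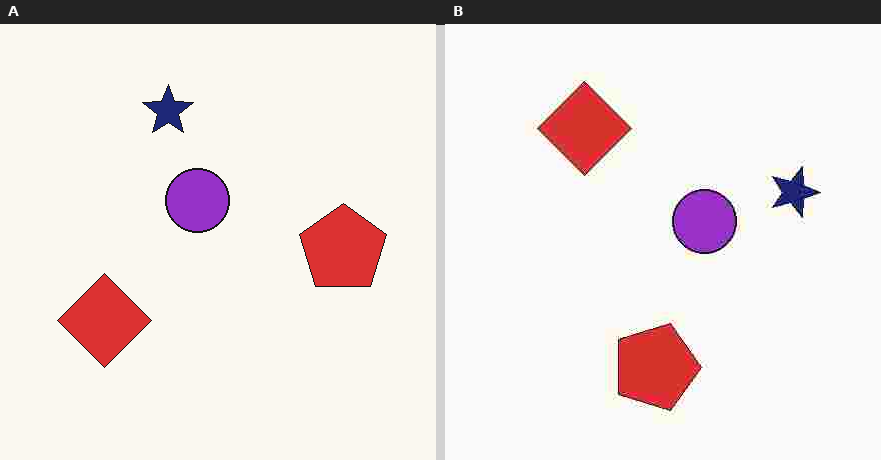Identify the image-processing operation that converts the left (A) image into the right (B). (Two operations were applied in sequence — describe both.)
The right (B) image is the left (A) rotated 90° clockwise, then degraded with heavy JPEG compression.

The navy star sits in the top of the left (A) image and the right of the right (B) — consistent with a whole-image 90° clockwise rotation. Blocky 8×8 compression artifacts appear around shape edges and the flat background shows ringing — characteristic JPEG degradation.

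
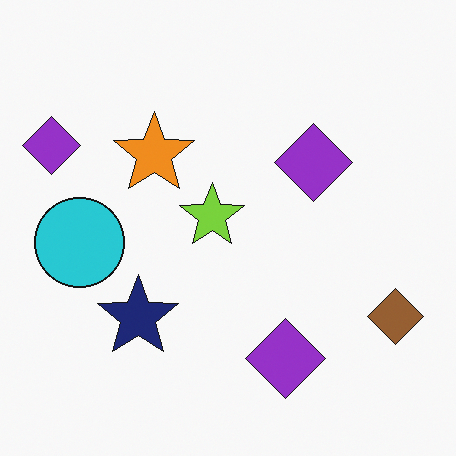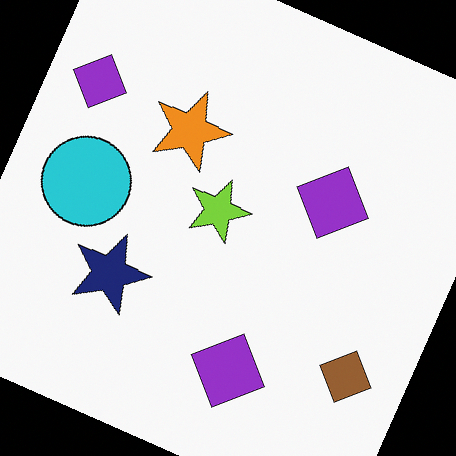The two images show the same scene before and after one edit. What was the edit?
It was rotated clockwise by a moderate amount.

Every shape is tilted by the same angle and the image corners show triangular fill wedges — a whole-image rotation by a non-right angle.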